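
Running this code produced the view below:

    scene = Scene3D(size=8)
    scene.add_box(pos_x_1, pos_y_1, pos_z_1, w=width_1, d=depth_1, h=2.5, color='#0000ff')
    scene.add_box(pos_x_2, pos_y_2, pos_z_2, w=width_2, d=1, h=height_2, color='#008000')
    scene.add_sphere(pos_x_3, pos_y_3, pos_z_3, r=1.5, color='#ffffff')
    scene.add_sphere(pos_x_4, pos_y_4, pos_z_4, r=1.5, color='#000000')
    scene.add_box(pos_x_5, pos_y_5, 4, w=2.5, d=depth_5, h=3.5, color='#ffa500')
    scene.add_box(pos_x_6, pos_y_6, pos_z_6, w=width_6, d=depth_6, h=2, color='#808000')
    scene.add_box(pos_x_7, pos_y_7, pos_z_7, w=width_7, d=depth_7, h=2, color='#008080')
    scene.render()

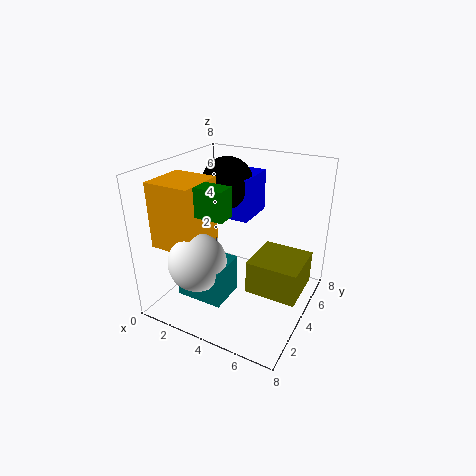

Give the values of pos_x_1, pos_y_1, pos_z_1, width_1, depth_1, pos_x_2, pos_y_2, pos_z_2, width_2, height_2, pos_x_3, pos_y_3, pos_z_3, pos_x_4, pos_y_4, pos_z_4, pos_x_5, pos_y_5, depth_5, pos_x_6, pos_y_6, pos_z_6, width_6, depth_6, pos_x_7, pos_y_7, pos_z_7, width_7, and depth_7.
pos_x_1 = 2.5, pos_y_1 = 5, pos_z_1 = 4.5, width_1 = 1.5, depth_1 = 2.5, pos_x_2 = 3, pos_y_2 = 1.5, pos_z_2 = 6, width_2 = 1.5, height_2 = 1.5, pos_x_3 = 3, pos_y_3 = 1.5, pos_z_3 = 3.5, pos_x_4 = 2.5, pos_y_4 = 5.5, pos_z_4 = 6.5, pos_x_5 = 0.5, pos_y_5 = 1, depth_5 = 2.5, pos_x_6 = 4.5, pos_y_6 = 4, pos_z_6 = 0.5, width_6 = 3, depth_6 = 3, pos_x_7 = 2, pos_y_7 = 1, pos_z_7 = 1.5, width_7 = 2.5, depth_7 = 2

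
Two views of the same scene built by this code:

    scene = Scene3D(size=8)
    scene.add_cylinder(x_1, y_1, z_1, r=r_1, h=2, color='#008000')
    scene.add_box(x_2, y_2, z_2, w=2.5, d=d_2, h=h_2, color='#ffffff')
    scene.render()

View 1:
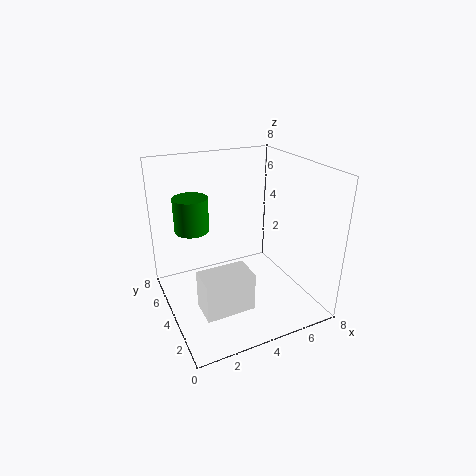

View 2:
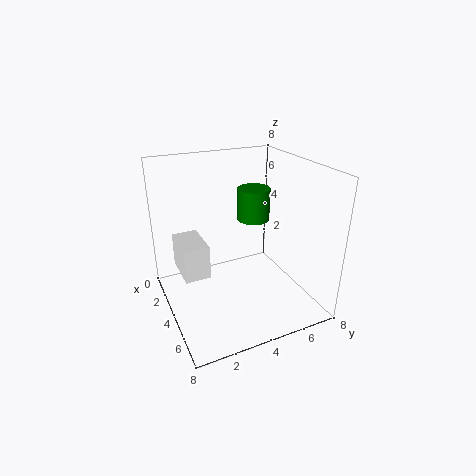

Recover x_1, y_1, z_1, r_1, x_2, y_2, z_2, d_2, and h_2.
x_1 = 2, y_1 = 6, z_1 = 4, r_1 = 1, x_2 = 1, y_2 = 1, z_2 = 1.5, d_2 = 1.5, h_2 = 2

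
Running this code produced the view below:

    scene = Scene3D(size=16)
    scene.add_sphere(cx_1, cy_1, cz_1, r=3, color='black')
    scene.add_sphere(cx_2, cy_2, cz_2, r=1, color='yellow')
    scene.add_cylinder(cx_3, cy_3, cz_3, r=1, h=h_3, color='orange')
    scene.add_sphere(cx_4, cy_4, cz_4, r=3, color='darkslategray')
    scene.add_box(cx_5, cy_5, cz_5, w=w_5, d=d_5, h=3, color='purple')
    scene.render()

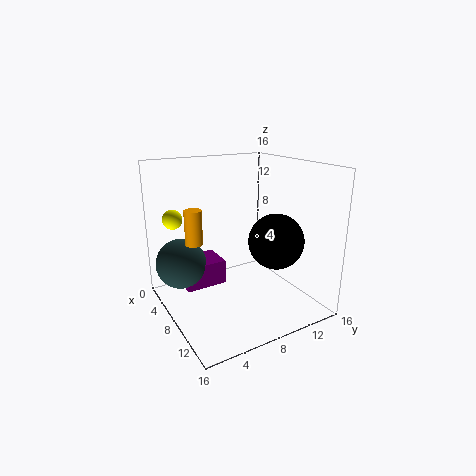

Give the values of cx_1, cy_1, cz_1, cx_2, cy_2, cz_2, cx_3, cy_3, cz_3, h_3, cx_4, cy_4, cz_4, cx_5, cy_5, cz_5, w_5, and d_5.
cx_1 = 11, cy_1 = 11, cz_1 = 8, cx_2 = 7, cy_2 = 1, cz_2 = 11, cx_3 = 5, cy_3 = 4, cz_3 = 7, h_3 = 4, cx_4 = 3, cy_4 = 3, cz_4 = 4, cx_5 = 1, cy_5 = 3, cz_5 = 1, w_5 = 4, d_5 = 5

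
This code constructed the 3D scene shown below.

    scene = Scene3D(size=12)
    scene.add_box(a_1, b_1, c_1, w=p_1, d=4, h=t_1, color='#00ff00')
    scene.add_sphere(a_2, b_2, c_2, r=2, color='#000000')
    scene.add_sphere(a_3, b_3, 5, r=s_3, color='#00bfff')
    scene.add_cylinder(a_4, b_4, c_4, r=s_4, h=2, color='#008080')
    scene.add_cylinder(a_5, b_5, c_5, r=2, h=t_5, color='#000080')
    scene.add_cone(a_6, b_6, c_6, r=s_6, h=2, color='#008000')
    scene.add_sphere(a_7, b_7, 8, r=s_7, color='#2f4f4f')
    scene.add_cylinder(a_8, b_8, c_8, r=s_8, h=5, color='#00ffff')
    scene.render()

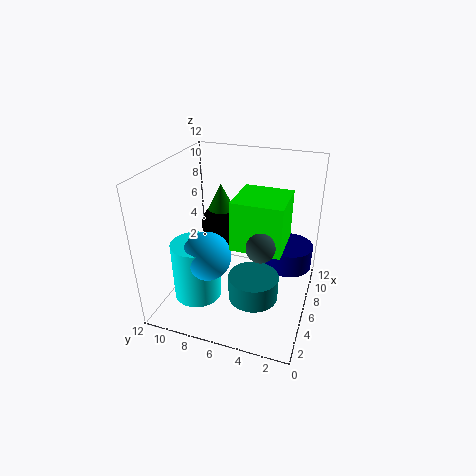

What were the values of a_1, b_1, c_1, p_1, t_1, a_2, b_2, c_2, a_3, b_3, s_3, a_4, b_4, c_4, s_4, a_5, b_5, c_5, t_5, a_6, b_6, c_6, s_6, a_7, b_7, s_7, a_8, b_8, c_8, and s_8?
a_1 = 4; b_1 = 2; c_1 = 6; p_1 = 4; t_1 = 4; a_2 = 8; b_2 = 8; c_2 = 6; a_3 = 4; b_3 = 8; s_3 = 2; a_4 = 4; b_4 = 4; c_4 = 2; s_4 = 2; a_5 = 8; b_5 = 2; c_5 = 3; t_5 = 2; a_6 = 5; b_6 = 7; c_6 = 9; s_6 = 1; a_7 = 2; b_7 = 3; s_7 = 1; a_8 = 4; b_8 = 9; c_8 = 1; s_8 = 2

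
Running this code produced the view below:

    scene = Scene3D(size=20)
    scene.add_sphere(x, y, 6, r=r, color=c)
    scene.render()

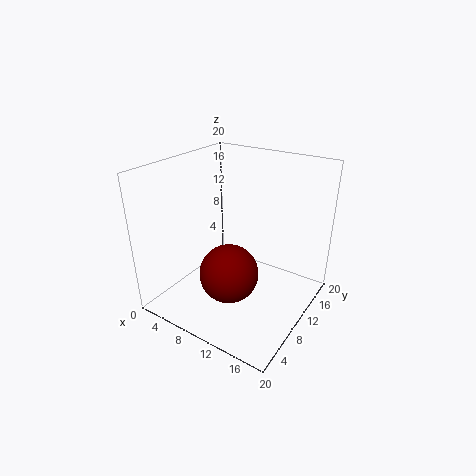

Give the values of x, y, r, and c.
x = 10.5
y = 7
r = 4
c = 'maroon'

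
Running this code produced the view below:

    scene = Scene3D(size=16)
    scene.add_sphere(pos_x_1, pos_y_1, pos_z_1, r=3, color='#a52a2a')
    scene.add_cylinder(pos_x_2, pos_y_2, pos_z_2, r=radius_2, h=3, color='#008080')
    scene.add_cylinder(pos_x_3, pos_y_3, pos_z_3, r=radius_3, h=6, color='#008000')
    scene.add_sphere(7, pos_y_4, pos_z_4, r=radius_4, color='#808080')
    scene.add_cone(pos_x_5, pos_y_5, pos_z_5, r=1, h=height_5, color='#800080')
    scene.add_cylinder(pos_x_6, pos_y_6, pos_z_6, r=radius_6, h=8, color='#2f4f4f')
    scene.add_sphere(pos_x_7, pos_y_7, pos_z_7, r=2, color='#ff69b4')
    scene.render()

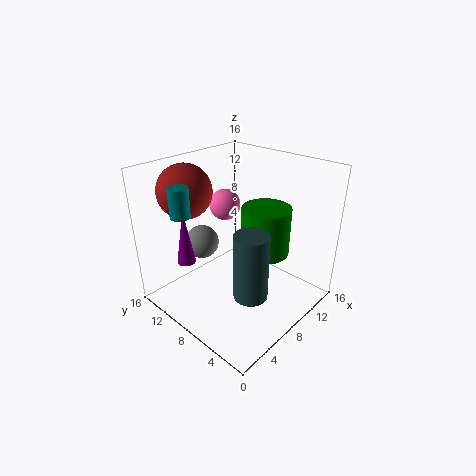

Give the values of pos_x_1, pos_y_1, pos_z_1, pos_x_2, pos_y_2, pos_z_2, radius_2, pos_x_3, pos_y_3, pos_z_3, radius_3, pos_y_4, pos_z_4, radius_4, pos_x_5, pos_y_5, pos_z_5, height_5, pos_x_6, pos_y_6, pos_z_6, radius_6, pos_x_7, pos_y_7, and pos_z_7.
pos_x_1 = 5
pos_y_1 = 13
pos_z_1 = 13
pos_x_2 = 2
pos_y_2 = 10
pos_z_2 = 12
radius_2 = 1
pos_x_3 = 13
pos_y_3 = 8
pos_z_3 = 4
radius_3 = 3
pos_y_4 = 13
pos_z_4 = 6
radius_4 = 2
pos_x_5 = 3
pos_y_5 = 11
pos_z_5 = 6
height_5 = 6
pos_x_6 = 8
pos_y_6 = 6
pos_z_6 = 1
radius_6 = 2
pos_x_7 = 12
pos_y_7 = 14
pos_z_7 = 9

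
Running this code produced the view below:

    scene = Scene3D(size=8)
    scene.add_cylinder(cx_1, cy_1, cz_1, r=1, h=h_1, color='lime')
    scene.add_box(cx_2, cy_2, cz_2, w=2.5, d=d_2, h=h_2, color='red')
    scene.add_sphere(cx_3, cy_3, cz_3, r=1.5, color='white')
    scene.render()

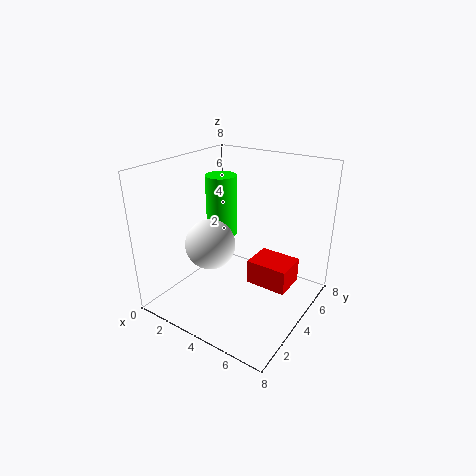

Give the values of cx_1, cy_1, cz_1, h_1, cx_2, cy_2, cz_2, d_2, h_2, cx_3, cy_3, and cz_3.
cx_1 = 1
cy_1 = 6.5
cz_1 = 2.5
h_1 = 4
cx_2 = 4
cy_2 = 5
cz_2 = 0.5
d_2 = 2
h_2 = 1.5
cx_3 = 2
cy_3 = 4
cz_3 = 3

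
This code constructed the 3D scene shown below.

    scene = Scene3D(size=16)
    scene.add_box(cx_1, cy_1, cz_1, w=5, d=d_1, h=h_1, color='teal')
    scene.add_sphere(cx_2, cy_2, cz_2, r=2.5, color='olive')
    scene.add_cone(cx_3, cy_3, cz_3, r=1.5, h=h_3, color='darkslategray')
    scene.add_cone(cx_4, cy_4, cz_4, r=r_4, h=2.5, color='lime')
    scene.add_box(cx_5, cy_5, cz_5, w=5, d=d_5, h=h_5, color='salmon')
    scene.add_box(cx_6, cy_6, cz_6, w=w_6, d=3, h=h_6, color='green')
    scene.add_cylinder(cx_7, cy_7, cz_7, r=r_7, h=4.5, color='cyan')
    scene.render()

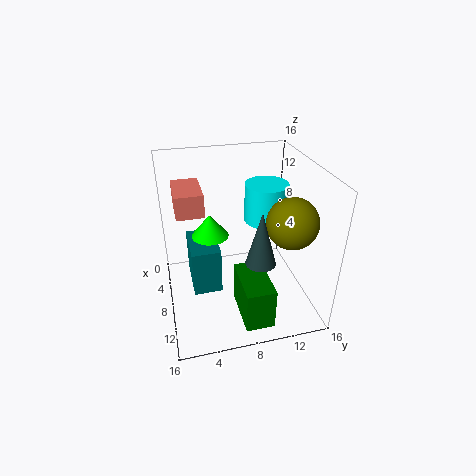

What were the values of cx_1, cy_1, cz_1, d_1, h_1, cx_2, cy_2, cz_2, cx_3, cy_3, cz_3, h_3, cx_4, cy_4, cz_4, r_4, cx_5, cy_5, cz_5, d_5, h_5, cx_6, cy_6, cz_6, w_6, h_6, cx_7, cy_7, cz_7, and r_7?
cx_1 = 6; cy_1 = 2.5; cz_1 = 3.5; d_1 = 3; h_1 = 5; cx_2 = 13; cy_2 = 12; cz_2 = 12; cx_3 = 13; cy_3 = 9; cz_3 = 8; h_3 = 5.5; cx_4 = 7.5; cy_4 = 5; cz_4 = 8.5; r_4 = 2; cx_5 = 3; cy_5 = 1.5; cz_5 = 11; d_5 = 3; h_5 = 2.5; cx_6 = 10; cy_6 = 7; cz_6 = 1.5; w_6 = 5.5; h_6 = 4.5; cx_7 = 5.5; cy_7 = 12; cz_7 = 8.5; r_7 = 2.5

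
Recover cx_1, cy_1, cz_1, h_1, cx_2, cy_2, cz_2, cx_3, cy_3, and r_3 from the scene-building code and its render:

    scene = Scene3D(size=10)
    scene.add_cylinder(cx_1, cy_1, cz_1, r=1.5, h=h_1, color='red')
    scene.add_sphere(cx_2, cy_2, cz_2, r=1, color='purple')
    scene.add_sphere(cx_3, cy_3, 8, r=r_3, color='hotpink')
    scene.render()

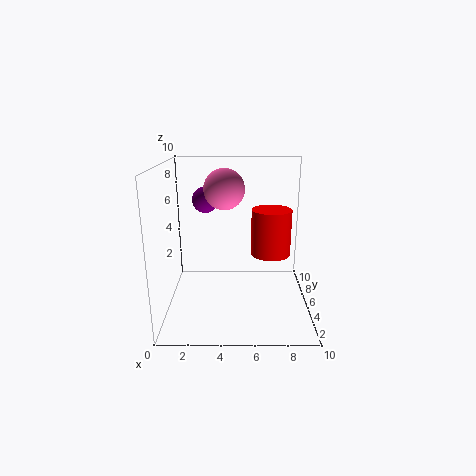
cx_1 = 7.5, cy_1 = 7, cz_1 = 3, h_1 = 3.5, cx_2 = 2.5, cy_2 = 8, cz_2 = 7, cx_3 = 4, cy_3 = 7, r_3 = 1.5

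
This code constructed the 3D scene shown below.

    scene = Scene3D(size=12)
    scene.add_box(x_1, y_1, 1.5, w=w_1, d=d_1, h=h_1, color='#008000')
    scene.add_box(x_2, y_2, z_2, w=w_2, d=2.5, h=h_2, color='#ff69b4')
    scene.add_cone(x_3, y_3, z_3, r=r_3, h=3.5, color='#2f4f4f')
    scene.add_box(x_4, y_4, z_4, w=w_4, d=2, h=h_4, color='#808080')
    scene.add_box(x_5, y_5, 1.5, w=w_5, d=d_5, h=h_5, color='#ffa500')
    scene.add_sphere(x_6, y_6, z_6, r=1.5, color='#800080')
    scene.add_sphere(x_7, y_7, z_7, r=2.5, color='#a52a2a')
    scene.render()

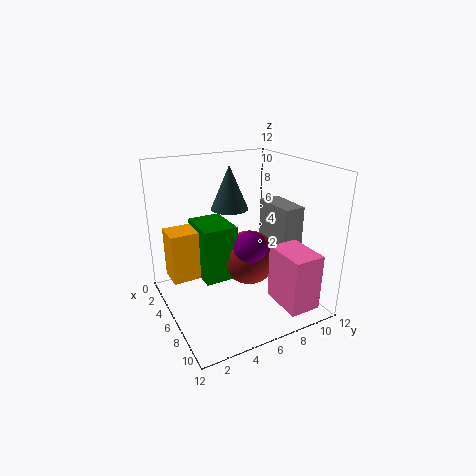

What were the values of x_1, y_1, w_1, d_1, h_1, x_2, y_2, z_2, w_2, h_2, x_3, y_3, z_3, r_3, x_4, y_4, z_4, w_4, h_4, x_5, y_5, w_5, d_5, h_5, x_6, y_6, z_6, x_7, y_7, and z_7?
x_1 = 1, y_1 = 3.5, w_1 = 4, d_1 = 3, h_1 = 5, x_2 = 8.5, y_2 = 7.5, z_2 = 1.5, w_2 = 3.5, h_2 = 4.5, x_3 = 5.5, y_3 = 5.5, z_3 = 8.5, r_3 = 1.5, x_4 = 3, y_4 = 10, z_4 = 4, w_4 = 4, h_4 = 4, x_5 = 1, y_5 = 1, w_5 = 2.5, d_5 = 3.5, h_5 = 4.5, x_6 = 5.5, y_6 = 7.5, z_6 = 4.5, x_7 = 4.5, y_7 = 8, z_7 = 3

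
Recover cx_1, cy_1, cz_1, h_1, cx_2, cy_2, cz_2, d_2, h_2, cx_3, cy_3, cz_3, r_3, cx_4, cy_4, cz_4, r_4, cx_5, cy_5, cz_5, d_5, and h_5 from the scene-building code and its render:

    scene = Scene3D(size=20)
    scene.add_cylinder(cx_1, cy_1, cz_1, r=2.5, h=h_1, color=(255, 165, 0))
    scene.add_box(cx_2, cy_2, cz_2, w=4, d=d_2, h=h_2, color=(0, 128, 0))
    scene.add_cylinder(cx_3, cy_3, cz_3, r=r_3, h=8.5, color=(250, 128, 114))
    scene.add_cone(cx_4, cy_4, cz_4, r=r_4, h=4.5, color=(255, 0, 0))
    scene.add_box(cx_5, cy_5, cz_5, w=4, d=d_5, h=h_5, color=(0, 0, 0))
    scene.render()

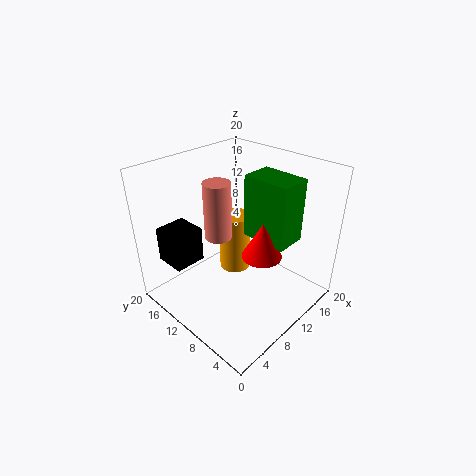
cx_1 = 14.5
cy_1 = 15
cz_1 = 0.5
h_1 = 9.5
cx_2 = 9
cy_2 = 2
cz_2 = 12
d_2 = 6
h_2 = 8
cx_3 = 10
cy_3 = 14
cz_3 = 8.5
r_3 = 2
cx_4 = 8.5
cy_4 = 4.5
cz_4 = 10.5
r_4 = 2.5
cx_5 = 0.5
cy_5 = 11
cz_5 = 9
d_5 = 4
h_5 = 4.5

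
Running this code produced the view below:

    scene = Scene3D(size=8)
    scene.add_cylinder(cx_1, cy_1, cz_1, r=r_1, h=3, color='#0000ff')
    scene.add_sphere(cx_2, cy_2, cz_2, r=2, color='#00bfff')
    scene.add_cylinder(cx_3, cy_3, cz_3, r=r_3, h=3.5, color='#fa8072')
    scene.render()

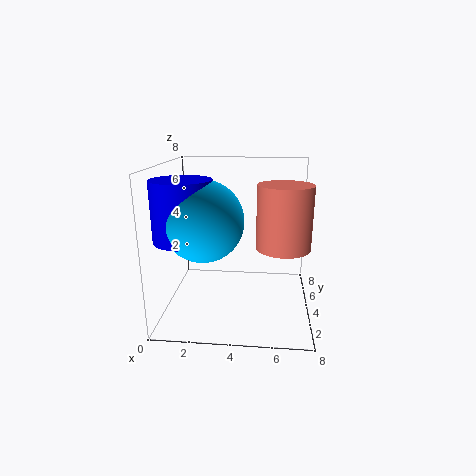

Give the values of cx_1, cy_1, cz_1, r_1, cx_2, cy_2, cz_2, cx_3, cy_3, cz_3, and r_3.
cx_1 = 1.5
cy_1 = 2
cz_1 = 4.5
r_1 = 1.5
cx_2 = 2.5
cy_2 = 2
cz_2 = 5.5
cx_3 = 6.5
cy_3 = 4
cz_3 = 3.5
r_3 = 1.5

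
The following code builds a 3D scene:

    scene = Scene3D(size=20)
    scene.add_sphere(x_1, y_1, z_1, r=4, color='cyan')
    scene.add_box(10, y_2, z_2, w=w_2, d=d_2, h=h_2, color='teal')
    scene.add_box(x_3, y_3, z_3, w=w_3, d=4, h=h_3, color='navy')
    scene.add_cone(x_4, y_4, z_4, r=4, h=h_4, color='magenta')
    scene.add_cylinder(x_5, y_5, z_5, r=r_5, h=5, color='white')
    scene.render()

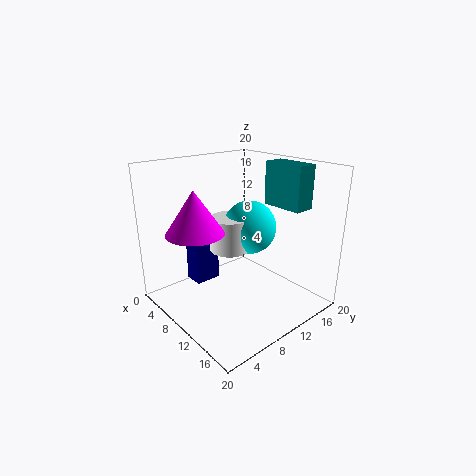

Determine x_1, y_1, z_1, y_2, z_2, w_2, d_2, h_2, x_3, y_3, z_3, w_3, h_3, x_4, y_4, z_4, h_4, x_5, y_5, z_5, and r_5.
x_1 = 8; y_1 = 14; z_1 = 10; y_2 = 15; z_2 = 14; w_2 = 6; d_2 = 3; h_2 = 6; x_3 = 1; y_3 = 7; z_3 = 1; w_3 = 3; h_3 = 8; x_4 = 7; y_4 = 5; z_4 = 11; h_4 = 6; x_5 = 7; y_5 = 11; z_5 = 7; r_5 = 3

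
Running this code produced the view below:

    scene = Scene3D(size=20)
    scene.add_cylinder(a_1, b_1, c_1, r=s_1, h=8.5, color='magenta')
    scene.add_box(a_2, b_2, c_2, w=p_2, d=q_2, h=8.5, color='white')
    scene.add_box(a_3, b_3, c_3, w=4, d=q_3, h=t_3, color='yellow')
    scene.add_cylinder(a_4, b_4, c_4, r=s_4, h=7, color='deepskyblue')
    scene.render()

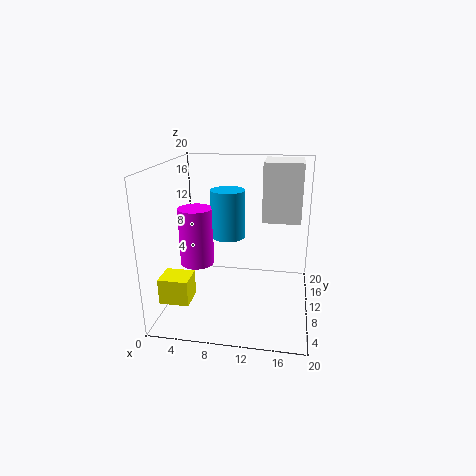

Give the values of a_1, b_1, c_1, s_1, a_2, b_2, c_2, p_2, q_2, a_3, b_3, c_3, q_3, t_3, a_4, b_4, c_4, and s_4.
a_1 = 3.5
b_1 = 11.5
c_1 = 5
s_1 = 2.5
a_2 = 13
b_2 = 12.5
c_2 = 11.5
p_2 = 5.5
q_2 = 6
a_3 = 0.5
b_3 = 3.5
c_3 = 2.5
q_3 = 3.5
t_3 = 3.5
a_4 = 8
b_4 = 13
c_4 = 9
s_4 = 2.5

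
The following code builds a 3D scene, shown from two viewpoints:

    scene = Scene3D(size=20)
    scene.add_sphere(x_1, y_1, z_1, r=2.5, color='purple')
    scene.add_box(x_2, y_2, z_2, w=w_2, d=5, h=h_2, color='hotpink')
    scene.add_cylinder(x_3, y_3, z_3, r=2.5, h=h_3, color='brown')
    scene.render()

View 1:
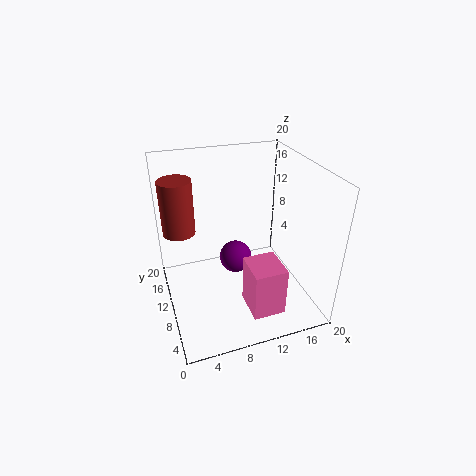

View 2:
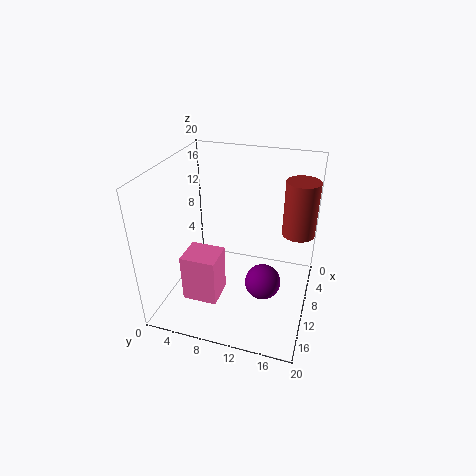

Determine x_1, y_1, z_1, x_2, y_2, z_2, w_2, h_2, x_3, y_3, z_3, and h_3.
x_1 = 11
y_1 = 14
z_1 = 4
x_2 = 10
y_2 = 3
z_2 = 1
w_2 = 4.5
h_2 = 7
x_3 = 3
y_3 = 17.5
z_3 = 8
h_3 = 8.5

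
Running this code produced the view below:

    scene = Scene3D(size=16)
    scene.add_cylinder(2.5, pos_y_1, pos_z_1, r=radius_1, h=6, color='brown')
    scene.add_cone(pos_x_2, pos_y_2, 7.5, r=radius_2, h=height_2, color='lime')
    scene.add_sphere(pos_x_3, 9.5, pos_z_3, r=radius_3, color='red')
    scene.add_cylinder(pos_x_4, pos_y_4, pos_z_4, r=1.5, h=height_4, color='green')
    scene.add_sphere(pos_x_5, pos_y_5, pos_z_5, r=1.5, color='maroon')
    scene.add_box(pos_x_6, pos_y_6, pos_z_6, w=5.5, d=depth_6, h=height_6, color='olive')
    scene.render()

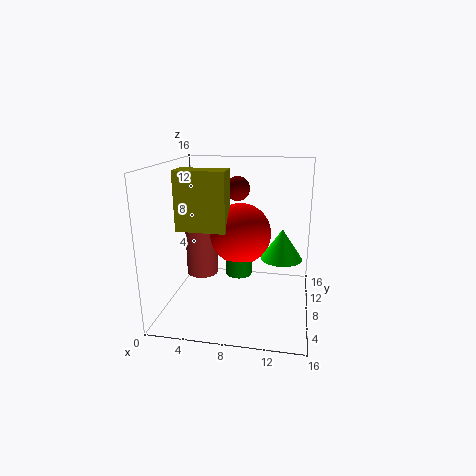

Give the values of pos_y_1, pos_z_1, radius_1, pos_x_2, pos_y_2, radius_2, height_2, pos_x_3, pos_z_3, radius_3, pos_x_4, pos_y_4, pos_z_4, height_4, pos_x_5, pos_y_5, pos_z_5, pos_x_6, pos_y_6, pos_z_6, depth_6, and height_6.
pos_y_1 = 12; pos_z_1 = 1.5; radius_1 = 2; pos_x_2 = 13; pos_y_2 = 4.5; radius_2 = 2; height_2 = 3; pos_x_3 = 8; pos_z_3 = 8; radius_3 = 3.5; pos_x_4 = 8; pos_y_4 = 8.5; pos_z_4 = 3.5; height_4 = 3; pos_x_5 = 7; pos_y_5 = 13; pos_z_5 = 12.5; pos_x_6 = 1.5; pos_y_6 = 6; pos_z_6 = 9; depth_6 = 2.5; height_6 = 6.5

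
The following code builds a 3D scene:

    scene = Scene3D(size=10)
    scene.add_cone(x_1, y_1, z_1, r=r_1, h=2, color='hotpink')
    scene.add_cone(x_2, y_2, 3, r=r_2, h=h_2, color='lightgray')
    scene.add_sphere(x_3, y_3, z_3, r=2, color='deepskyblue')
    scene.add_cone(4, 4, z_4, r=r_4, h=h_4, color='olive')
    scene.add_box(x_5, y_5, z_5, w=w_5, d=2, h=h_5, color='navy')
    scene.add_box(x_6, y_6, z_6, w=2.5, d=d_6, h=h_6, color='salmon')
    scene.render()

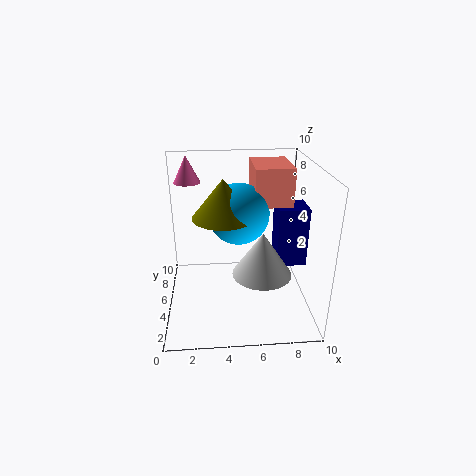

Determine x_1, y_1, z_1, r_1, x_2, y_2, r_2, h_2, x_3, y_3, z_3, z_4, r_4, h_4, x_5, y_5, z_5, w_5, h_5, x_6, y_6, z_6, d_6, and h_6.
x_1 = 1.5; y_1 = 8.5; z_1 = 8; r_1 = 1; x_2 = 6.5; y_2 = 3.5; r_2 = 2; h_2 = 3; x_3 = 5; y_3 = 4.5; z_3 = 7; z_4 = 7; r_4 = 2; h_4 = 2.5; x_5 = 7.5; y_5 = 3.5; z_5 = 3.5; w_5 = 2; h_5 = 4; x_6 = 6; y_6 = 4; z_6 = 7.5; d_6 = 3.5; h_6 = 2.5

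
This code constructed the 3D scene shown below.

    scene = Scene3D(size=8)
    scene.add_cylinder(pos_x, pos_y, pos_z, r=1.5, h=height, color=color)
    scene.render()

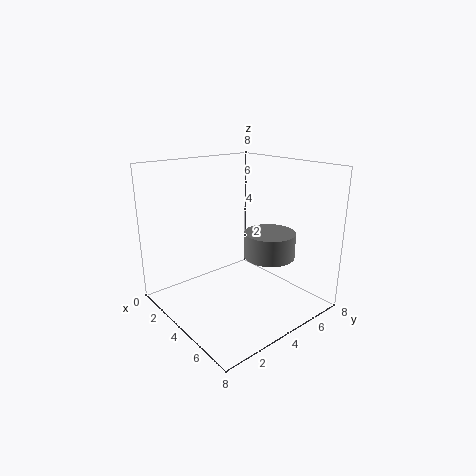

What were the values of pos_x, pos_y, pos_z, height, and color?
pos_x = 4.5; pos_y = 6; pos_z = 2.5; height = 1.5; color = 'gray'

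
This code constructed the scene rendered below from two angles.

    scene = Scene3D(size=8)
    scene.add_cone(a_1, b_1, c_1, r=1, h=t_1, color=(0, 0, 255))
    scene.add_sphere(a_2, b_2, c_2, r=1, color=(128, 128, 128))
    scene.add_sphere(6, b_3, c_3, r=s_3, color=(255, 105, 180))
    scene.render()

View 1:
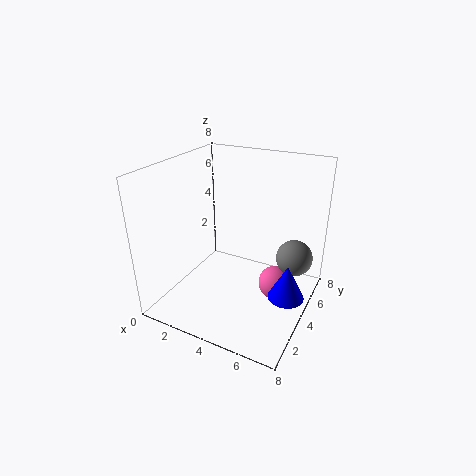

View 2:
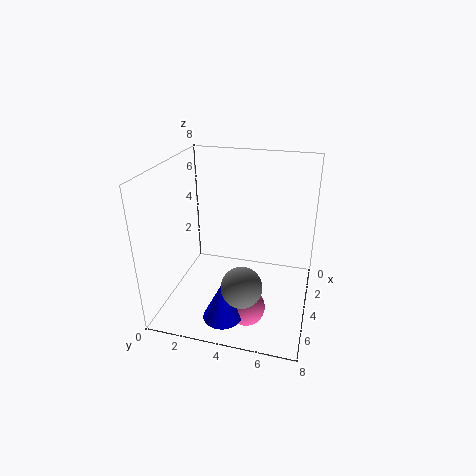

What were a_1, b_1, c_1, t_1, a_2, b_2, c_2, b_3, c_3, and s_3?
a_1 = 7; b_1 = 4; c_1 = 1; t_1 = 2; a_2 = 7; b_2 = 5; c_2 = 3; b_3 = 5; c_3 = 1; s_3 = 1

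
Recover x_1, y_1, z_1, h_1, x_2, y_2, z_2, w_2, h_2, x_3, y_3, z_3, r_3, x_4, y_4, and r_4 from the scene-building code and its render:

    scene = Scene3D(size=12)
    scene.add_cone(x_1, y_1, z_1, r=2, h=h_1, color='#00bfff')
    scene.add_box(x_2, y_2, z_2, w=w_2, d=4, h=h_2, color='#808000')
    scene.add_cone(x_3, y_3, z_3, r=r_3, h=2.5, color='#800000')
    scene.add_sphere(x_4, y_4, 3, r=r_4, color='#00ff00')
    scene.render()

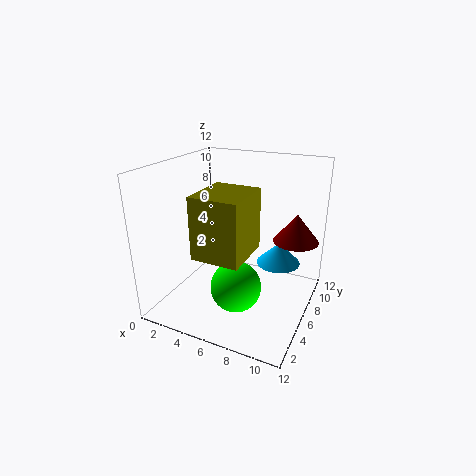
x_1 = 8.5; y_1 = 9.5; z_1 = 2.5; h_1 = 2; x_2 = 5; y_2 = 0.5; z_2 = 6.5; w_2 = 3.5; h_2 = 4.5; x_3 = 10; y_3 = 9.5; z_3 = 5; r_3 = 2; x_4 = 7; y_4 = 3.5; r_4 = 2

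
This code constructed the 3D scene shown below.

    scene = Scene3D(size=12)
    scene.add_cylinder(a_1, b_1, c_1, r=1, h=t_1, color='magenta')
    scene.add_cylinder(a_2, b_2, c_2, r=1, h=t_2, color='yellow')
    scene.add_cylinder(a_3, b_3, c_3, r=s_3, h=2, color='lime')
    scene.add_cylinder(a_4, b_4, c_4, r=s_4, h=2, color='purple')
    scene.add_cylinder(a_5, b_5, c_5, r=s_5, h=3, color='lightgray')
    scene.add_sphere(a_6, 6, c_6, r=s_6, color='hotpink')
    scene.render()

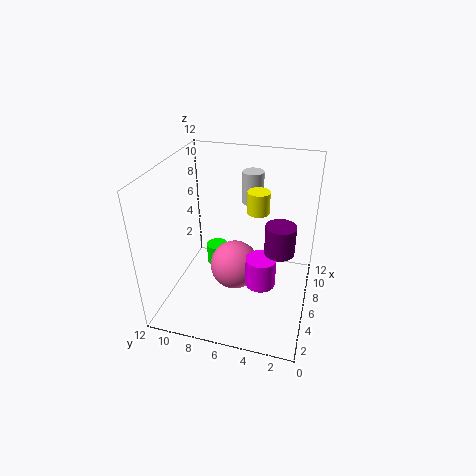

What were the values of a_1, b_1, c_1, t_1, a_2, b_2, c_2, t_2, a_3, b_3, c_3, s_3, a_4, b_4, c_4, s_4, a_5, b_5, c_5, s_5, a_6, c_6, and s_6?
a_1 = 1
b_1 = 3
c_1 = 6
t_1 = 2
a_2 = 9
b_2 = 5
c_2 = 7
t_2 = 2
a_3 = 9
b_3 = 9
c_3 = 1
s_3 = 1
a_4 = 2
b_4 = 2
c_4 = 8
s_4 = 1
a_5 = 11
b_5 = 6
c_5 = 7
s_5 = 1
a_6 = 5
c_6 = 4
s_6 = 2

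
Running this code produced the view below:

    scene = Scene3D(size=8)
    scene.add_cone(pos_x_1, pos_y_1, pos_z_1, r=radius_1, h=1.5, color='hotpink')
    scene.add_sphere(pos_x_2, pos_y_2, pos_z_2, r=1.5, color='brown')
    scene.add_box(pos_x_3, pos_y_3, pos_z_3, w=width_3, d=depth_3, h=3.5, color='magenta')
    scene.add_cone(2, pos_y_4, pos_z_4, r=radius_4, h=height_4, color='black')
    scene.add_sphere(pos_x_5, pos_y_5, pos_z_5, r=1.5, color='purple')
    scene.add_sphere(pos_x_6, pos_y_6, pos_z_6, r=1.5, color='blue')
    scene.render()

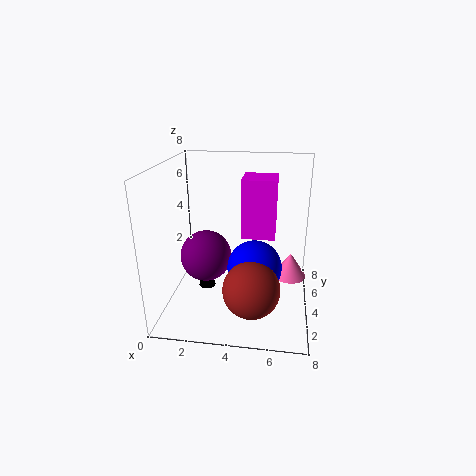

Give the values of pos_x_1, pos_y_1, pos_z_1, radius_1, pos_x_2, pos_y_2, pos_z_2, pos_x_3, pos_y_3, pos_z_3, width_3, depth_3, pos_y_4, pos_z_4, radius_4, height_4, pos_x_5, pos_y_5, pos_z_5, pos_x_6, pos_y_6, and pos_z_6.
pos_x_1 = 7; pos_y_1 = 5.5; pos_z_1 = 1; radius_1 = 1; pos_x_2 = 5; pos_y_2 = 2; pos_z_2 = 2; pos_x_3 = 4; pos_y_3 = 5; pos_z_3 = 3.5; width_3 = 2; depth_3 = 2; pos_y_4 = 4.5; pos_z_4 = 0.5; radius_4 = 0.5; height_4 = 2; pos_x_5 = 2; pos_y_5 = 4.5; pos_z_5 = 2.5; pos_x_6 = 5; pos_y_6 = 3.5; pos_z_6 = 2.5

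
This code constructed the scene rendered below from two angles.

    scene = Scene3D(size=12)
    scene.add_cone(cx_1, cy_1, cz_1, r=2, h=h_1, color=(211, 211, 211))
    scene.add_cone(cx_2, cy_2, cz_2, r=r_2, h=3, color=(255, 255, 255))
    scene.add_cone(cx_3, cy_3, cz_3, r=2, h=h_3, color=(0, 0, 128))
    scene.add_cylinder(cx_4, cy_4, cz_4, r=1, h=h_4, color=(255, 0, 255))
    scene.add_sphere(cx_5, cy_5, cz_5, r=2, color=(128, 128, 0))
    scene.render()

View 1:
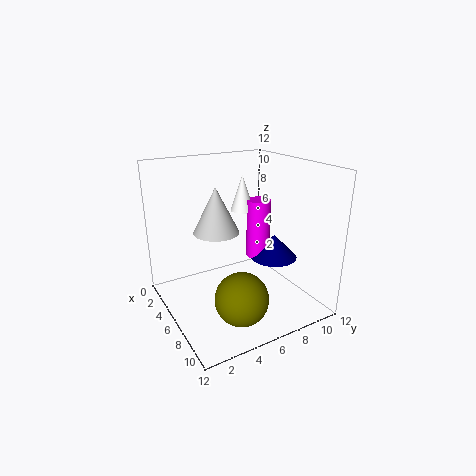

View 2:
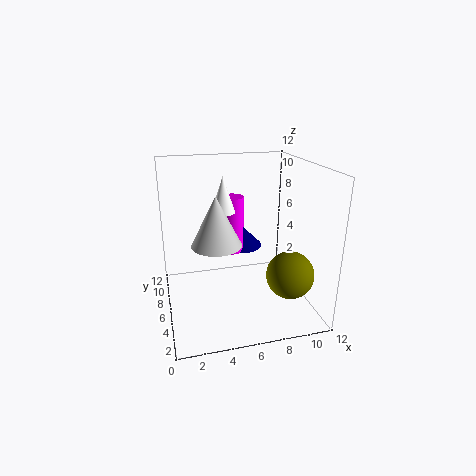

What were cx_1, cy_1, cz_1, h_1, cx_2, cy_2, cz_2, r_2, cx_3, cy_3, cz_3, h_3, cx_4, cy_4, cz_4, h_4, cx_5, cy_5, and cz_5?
cx_1 = 4, cy_1 = 5, cz_1 = 6, h_1 = 4, cx_2 = 5, cy_2 = 7, cz_2 = 8, r_2 = 1, cx_3 = 7, cy_3 = 9, cz_3 = 4, h_3 = 2, cx_4 = 6, cy_4 = 8, cz_4 = 4, h_4 = 5, cx_5 = 10, cy_5 = 4, cz_5 = 3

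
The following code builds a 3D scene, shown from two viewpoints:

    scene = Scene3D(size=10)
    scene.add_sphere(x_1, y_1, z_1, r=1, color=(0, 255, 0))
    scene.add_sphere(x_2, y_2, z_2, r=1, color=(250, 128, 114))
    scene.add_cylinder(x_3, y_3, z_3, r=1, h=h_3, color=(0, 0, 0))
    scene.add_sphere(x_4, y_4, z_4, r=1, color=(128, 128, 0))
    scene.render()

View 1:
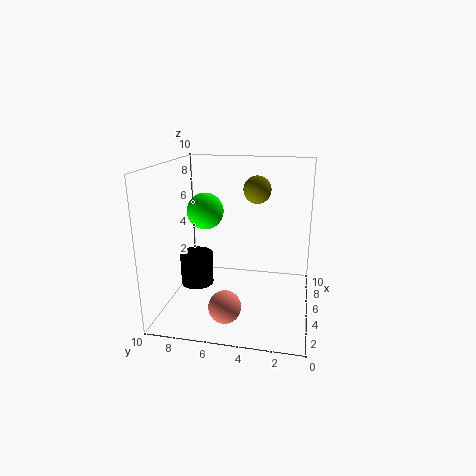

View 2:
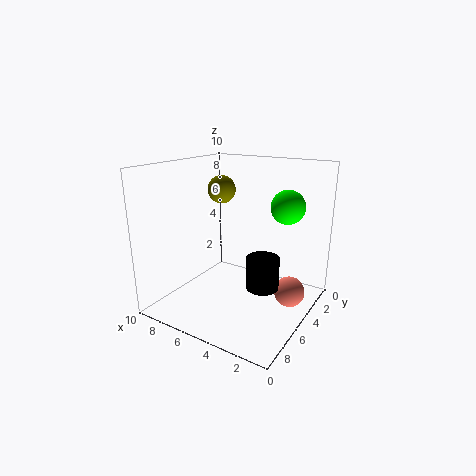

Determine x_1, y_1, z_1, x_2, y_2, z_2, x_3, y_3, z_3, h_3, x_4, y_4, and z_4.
x_1 = 1, y_1 = 6, z_1 = 8, x_2 = 1, y_2 = 5, z_2 = 2, x_3 = 2, y_3 = 7, z_3 = 3, h_3 = 2, x_4 = 7, y_4 = 4, z_4 = 8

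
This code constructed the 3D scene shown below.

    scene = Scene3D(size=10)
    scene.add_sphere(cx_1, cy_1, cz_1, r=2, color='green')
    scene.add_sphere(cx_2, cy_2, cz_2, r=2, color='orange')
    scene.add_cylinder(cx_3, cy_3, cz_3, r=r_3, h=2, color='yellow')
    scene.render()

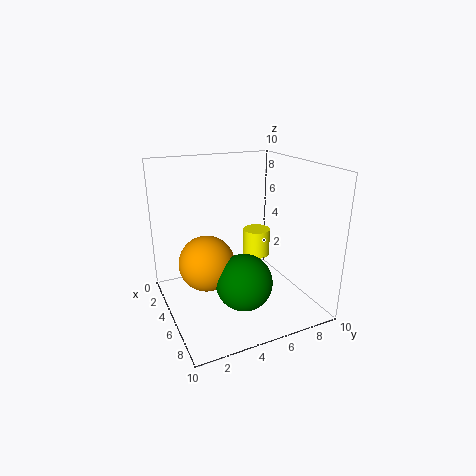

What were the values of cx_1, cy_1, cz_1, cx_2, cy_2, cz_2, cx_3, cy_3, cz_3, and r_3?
cx_1 = 6, cy_1 = 5, cz_1 = 2, cx_2 = 4, cy_2 = 3, cz_2 = 3, cx_3 = 4, cy_3 = 7, cz_3 = 3, r_3 = 1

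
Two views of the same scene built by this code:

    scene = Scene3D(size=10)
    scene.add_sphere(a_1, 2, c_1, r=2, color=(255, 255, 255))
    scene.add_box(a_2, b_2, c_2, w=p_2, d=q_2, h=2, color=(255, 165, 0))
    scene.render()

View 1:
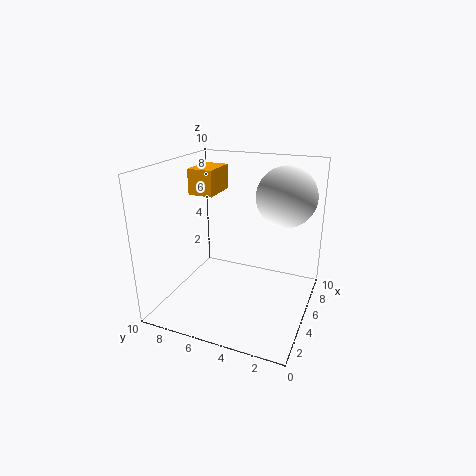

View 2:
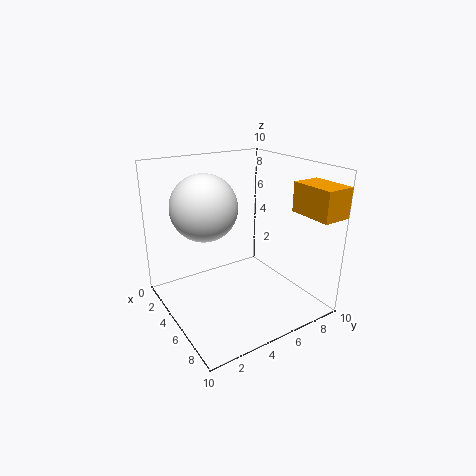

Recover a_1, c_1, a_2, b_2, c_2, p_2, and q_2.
a_1 = 6; c_1 = 8; a_2 = 7; b_2 = 8; c_2 = 7; p_2 = 3; q_2 = 2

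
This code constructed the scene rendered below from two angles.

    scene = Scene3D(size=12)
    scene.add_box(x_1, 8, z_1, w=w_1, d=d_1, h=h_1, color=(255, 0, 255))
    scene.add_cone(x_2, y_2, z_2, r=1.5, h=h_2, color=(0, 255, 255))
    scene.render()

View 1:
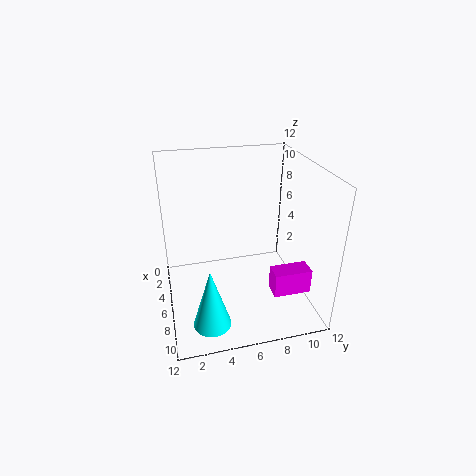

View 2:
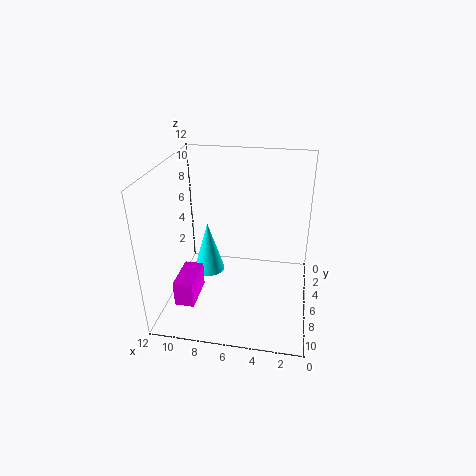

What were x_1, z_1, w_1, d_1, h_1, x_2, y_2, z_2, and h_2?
x_1 = 8.5; z_1 = 2.5; w_1 = 1.5; d_1 = 3; h_1 = 2; x_2 = 9.5; y_2 = 3; z_2 = 0.5; h_2 = 5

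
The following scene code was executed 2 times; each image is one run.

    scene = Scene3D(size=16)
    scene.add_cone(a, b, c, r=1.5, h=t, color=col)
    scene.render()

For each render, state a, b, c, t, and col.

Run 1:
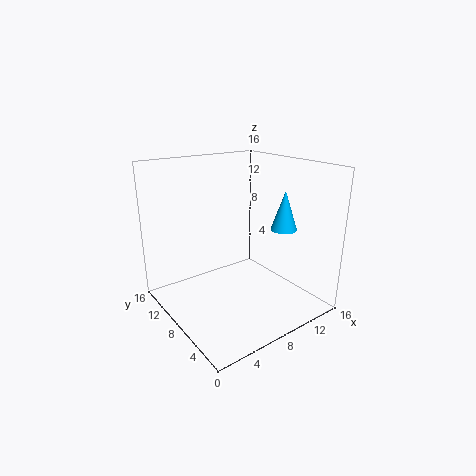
a = 13; b = 6; c = 8.5; t = 4.5; col = 'deepskyblue'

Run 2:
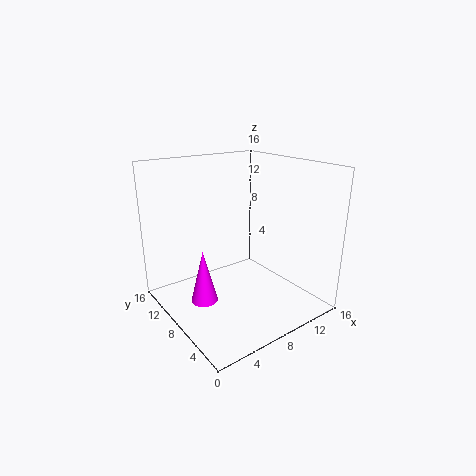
a = 4; b = 9; c = 1; t = 6; col = 'magenta'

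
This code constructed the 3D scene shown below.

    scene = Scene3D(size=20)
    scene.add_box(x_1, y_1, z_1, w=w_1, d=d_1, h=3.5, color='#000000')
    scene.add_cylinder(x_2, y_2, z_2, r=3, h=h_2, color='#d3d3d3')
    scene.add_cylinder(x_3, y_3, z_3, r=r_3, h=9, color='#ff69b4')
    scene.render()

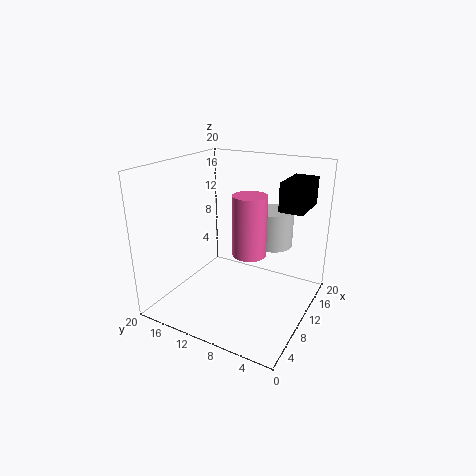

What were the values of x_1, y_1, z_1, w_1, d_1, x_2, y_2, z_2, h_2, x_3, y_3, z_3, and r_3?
x_1 = 8; y_1 = 0.5; z_1 = 15.5; w_1 = 5.5; d_1 = 3; x_2 = 16.5; y_2 = 7.5; z_2 = 7; h_2 = 5.5; x_3 = 12.5; y_3 = 9.5; z_3 = 6.5; r_3 = 2.5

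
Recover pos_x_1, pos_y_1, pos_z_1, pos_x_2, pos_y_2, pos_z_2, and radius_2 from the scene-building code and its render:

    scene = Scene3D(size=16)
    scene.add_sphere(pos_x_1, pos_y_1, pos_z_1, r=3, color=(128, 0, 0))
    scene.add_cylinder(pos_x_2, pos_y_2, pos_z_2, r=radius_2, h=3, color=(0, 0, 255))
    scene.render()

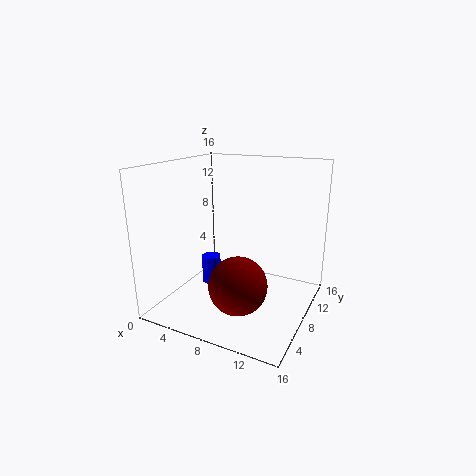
pos_x_1 = 10, pos_y_1 = 4, pos_z_1 = 4.5, pos_x_2 = 6, pos_y_2 = 5.5, pos_z_2 = 3.5, radius_2 = 1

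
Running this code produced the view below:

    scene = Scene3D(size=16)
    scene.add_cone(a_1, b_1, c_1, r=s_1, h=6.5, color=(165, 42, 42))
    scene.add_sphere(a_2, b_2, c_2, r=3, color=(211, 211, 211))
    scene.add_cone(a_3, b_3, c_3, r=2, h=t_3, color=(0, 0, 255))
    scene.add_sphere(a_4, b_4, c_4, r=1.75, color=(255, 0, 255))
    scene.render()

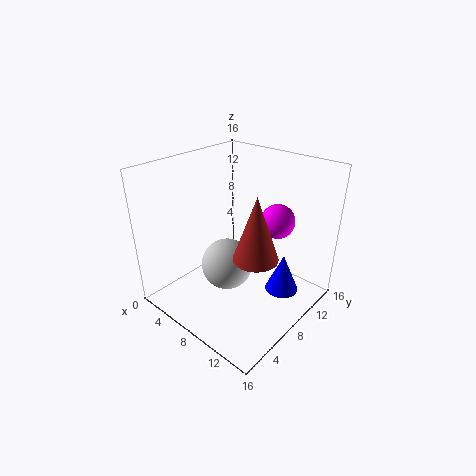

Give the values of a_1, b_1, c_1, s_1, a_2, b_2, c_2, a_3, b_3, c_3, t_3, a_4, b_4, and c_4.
a_1 = 12.25, b_1 = 5.75, c_1 = 8.25, s_1 = 2.25, a_2 = 6.5, b_2 = 7.75, c_2 = 4, a_3 = 11.5, b_3 = 12.25, c_3 = 0.25, t_3 = 4.75, a_4 = 12.25, b_4 = 9.25, c_4 = 11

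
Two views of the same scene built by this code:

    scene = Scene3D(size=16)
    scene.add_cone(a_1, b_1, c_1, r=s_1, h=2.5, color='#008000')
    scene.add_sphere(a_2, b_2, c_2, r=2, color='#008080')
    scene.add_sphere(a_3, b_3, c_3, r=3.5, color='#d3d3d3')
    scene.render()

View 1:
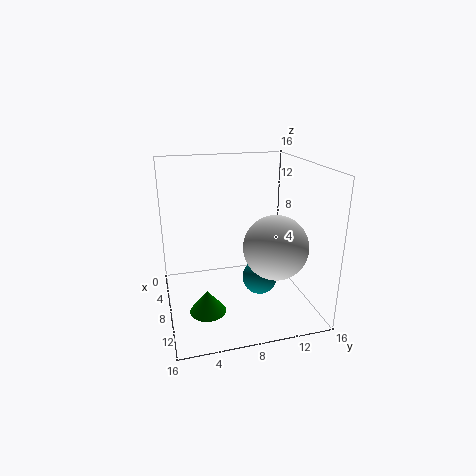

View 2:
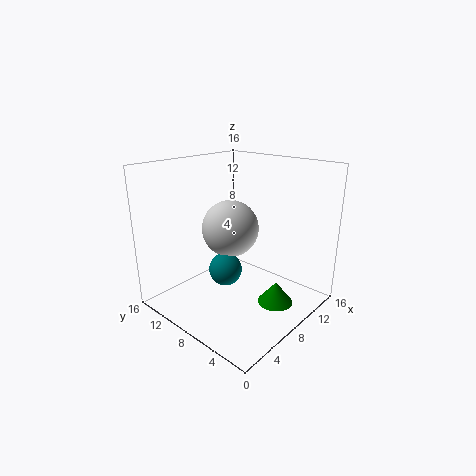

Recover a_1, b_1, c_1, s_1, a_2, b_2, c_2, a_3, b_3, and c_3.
a_1 = 10, b_1 = 4, c_1 = 0.5, s_1 = 2, a_2 = 8.5, b_2 = 10.5, c_2 = 3, a_3 = 10.5, b_3 = 11.5, c_3 = 7.5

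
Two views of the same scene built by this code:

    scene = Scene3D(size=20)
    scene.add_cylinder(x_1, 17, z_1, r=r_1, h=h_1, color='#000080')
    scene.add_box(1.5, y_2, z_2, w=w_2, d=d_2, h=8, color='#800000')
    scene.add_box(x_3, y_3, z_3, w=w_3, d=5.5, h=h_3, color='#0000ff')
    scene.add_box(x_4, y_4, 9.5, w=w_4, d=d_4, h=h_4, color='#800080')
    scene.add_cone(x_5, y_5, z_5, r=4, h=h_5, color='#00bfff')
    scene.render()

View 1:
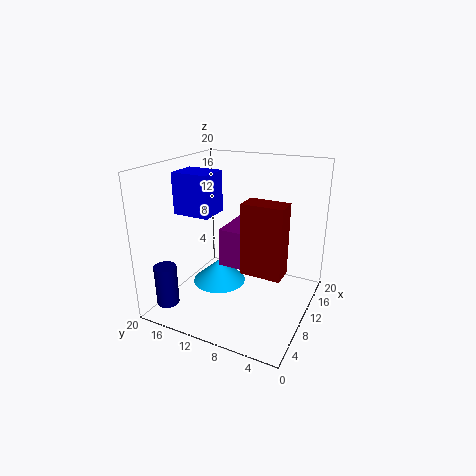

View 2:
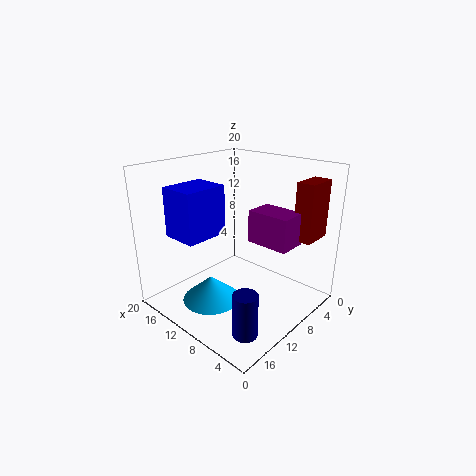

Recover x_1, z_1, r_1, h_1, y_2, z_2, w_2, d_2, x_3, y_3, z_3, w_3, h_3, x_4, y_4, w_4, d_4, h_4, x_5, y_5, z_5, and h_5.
x_1 = 2.5
z_1 = 2
r_1 = 1.5
h_1 = 5.5
y_2 = 1
z_2 = 10
w_2 = 2.5
d_2 = 4.5
x_3 = 8.5
y_3 = 14
z_3 = 12.5
w_3 = 4.5
h_3 = 6
x_4 = 3
y_4 = 5
w_4 = 6
d_4 = 4
h_4 = 4.5
x_5 = 11.5
y_5 = 14
z_5 = 1.5
h_5 = 3.5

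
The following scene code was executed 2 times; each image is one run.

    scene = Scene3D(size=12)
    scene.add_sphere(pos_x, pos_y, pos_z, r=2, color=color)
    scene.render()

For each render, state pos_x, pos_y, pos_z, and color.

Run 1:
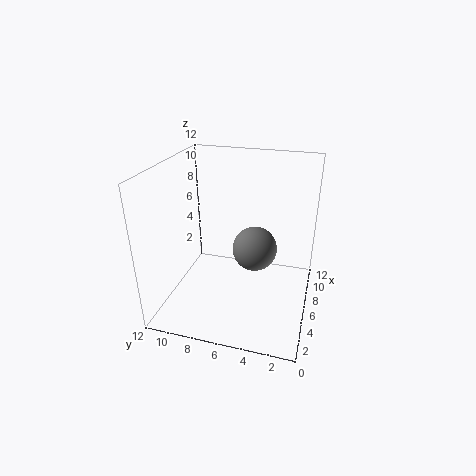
pos_x = 8; pos_y = 5; pos_z = 4; color = 'gray'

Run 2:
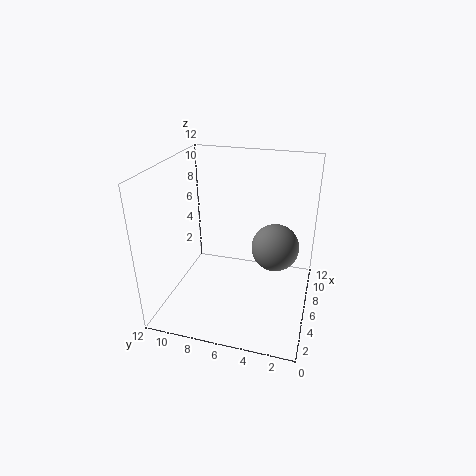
pos_x = 7; pos_y = 3; pos_z = 5; color = 'gray'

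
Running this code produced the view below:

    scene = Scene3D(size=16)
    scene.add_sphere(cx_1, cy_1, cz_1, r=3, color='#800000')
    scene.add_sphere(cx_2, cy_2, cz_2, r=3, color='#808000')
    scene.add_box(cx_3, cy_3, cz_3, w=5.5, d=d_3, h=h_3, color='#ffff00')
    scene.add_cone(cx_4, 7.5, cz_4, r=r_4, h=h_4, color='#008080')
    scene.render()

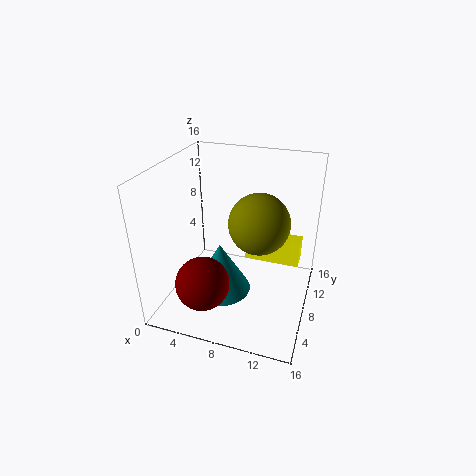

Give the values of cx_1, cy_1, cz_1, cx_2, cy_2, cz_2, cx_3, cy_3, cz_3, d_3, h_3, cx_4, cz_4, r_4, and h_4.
cx_1 = 5; cy_1 = 4.5; cz_1 = 3.5; cx_2 = 11; cy_2 = 5.5; cz_2 = 11.5; cx_3 = 9.5; cy_3 = 6; cz_3 = 7; d_3 = 2; h_3 = 2.5; cx_4 = 6; cz_4 = 1; r_4 = 3.5; h_4 = 6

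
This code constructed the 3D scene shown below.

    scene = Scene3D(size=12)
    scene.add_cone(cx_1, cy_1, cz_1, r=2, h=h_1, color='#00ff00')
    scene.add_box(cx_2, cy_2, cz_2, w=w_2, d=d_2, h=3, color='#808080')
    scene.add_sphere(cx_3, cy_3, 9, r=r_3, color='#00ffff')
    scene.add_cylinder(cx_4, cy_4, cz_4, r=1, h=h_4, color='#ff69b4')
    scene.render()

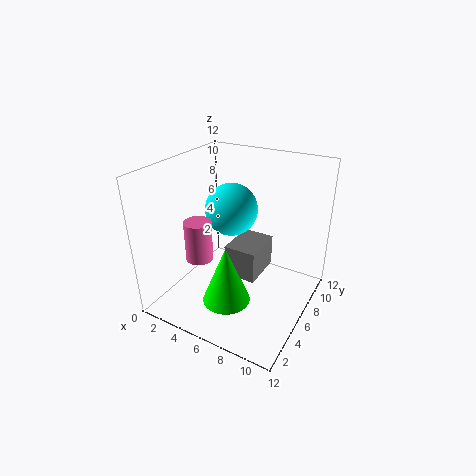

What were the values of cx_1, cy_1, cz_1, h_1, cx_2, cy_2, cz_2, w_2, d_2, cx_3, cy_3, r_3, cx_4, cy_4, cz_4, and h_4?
cx_1 = 6, cy_1 = 4, cz_1 = 1, h_1 = 5, cx_2 = 4, cy_2 = 7, cz_2 = 1, w_2 = 3, d_2 = 4, cx_3 = 6, cy_3 = 5, r_3 = 2, cx_4 = 5, cy_4 = 2, cz_4 = 6, h_4 = 3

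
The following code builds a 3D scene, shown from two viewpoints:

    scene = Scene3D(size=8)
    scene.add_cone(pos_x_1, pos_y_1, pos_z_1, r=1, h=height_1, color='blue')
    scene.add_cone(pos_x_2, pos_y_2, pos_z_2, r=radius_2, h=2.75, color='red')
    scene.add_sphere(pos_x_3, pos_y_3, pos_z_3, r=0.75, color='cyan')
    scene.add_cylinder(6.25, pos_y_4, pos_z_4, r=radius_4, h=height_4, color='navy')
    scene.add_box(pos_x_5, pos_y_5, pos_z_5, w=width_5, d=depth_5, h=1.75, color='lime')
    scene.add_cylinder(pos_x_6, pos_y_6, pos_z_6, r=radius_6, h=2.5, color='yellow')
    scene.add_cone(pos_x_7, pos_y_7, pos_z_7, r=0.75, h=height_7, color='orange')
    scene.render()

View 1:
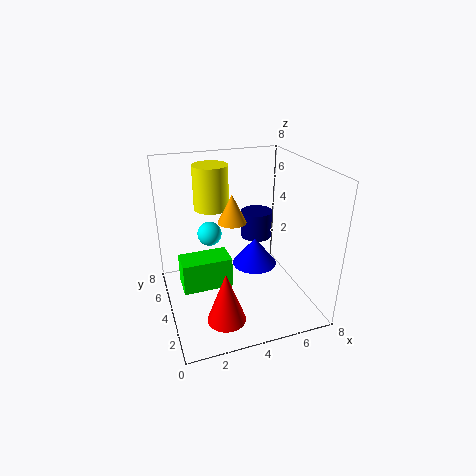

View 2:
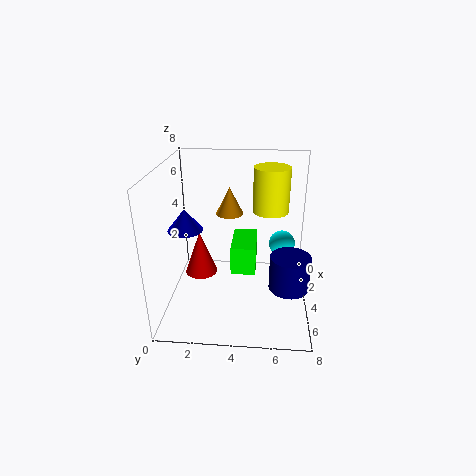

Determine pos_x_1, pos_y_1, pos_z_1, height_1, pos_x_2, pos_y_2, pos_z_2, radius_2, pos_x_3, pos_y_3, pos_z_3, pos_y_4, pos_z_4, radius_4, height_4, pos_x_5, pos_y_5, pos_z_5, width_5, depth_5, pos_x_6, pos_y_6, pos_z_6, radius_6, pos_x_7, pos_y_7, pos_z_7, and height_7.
pos_x_1 = 3.75, pos_y_1 = 1, pos_z_1 = 4.25, height_1 = 1.25, pos_x_2 = 2.5, pos_y_2 = 1.5, pos_z_2 = 0.75, radius_2 = 1, pos_x_3 = 3, pos_y_3 = 6.5, pos_z_3 = 3.25, pos_y_4 = 6.75, pos_z_4 = 2.5, radius_4 = 1, height_4 = 1.75, pos_x_5 = 0.75, pos_y_5 = 3.5, pos_z_5 = 1.25, width_5 = 2.75, depth_5 = 1.5, pos_x_6 = 3, pos_y_6 = 5.75, pos_z_6 = 5.25, radius_6 = 1, pos_x_7 = 3.5, pos_y_7 = 3.5, pos_z_7 = 5.25, height_7 = 1.5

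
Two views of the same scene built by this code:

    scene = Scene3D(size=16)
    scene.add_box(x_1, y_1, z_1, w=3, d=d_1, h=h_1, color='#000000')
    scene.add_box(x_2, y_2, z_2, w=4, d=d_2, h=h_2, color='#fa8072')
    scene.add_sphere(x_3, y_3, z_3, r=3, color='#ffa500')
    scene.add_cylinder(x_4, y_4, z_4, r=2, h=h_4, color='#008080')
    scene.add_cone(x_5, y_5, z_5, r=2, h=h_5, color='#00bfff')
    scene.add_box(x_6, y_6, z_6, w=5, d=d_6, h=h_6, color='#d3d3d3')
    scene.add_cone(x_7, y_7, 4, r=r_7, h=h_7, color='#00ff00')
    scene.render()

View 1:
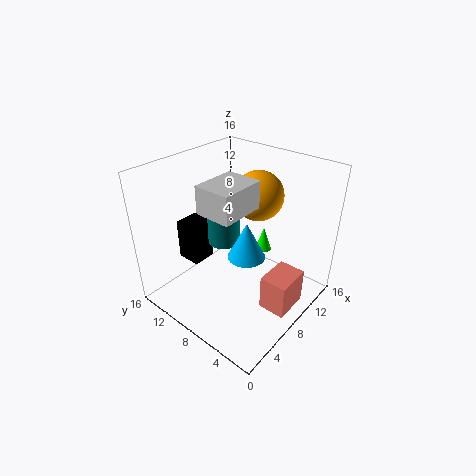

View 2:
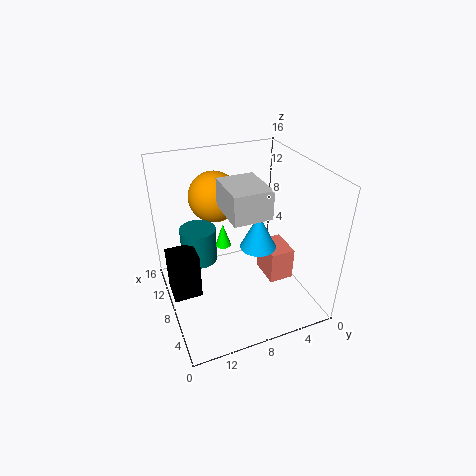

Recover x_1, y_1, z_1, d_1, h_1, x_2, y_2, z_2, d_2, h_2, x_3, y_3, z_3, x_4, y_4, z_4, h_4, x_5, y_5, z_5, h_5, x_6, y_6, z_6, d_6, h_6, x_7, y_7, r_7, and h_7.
x_1 = 6
y_1 = 13
z_1 = 3
d_1 = 3
h_1 = 5
x_2 = 7
y_2 = 1
z_2 = 1
d_2 = 3
h_2 = 4
x_3 = 13
y_3 = 9
z_3 = 11
x_4 = 10
y_4 = 12
z_4 = 5
h_4 = 4
x_5 = 7
y_5 = 6
z_5 = 7
h_5 = 4
x_6 = 4
y_6 = 6
z_6 = 12
d_6 = 4
h_6 = 3
x_7 = 13
y_7 = 8
r_7 = 1
h_7 = 3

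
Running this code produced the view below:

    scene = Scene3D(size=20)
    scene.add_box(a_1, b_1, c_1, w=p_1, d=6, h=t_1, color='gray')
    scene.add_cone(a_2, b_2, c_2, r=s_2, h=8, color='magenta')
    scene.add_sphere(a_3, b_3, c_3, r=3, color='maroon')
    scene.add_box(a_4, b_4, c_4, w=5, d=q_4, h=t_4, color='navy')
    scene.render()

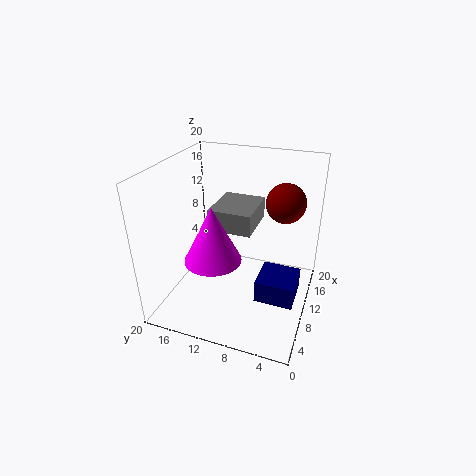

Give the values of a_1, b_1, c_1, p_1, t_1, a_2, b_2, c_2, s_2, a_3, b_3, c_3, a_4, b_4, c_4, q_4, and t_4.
a_1 = 9; b_1 = 8; c_1 = 11; p_1 = 7; t_1 = 3; a_2 = 8; b_2 = 13; c_2 = 7; s_2 = 4; a_3 = 17; b_3 = 5; c_3 = 13; a_4 = 5; b_4 = 1; c_4 = 4; q_4 = 5; t_4 = 3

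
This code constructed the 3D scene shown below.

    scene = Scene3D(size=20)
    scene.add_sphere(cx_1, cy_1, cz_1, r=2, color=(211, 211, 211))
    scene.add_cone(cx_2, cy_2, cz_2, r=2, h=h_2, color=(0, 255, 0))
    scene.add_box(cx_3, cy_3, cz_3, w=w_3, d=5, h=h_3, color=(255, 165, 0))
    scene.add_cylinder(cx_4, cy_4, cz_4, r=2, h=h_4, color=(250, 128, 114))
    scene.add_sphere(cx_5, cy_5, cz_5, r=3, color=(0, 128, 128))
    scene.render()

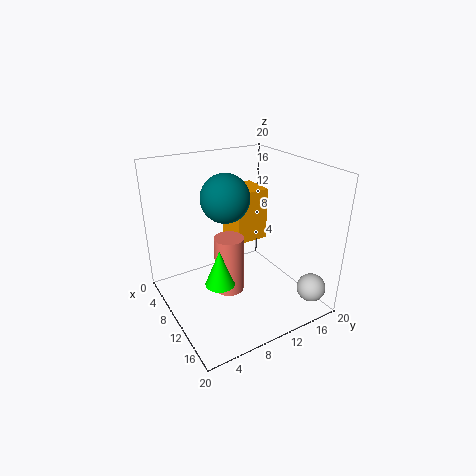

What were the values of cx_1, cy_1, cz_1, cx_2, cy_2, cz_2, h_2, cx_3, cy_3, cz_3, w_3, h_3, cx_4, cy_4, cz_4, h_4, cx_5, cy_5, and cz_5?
cx_1 = 17, cy_1 = 18, cz_1 = 3, cx_2 = 12, cy_2 = 6, cz_2 = 5, h_2 = 5, cx_3 = 2, cy_3 = 12, cz_3 = 7, w_3 = 5, h_3 = 8, cx_4 = 11, cy_4 = 8, cz_4 = 3, h_4 = 8, cx_5 = 12, cy_5 = 7, cz_5 = 17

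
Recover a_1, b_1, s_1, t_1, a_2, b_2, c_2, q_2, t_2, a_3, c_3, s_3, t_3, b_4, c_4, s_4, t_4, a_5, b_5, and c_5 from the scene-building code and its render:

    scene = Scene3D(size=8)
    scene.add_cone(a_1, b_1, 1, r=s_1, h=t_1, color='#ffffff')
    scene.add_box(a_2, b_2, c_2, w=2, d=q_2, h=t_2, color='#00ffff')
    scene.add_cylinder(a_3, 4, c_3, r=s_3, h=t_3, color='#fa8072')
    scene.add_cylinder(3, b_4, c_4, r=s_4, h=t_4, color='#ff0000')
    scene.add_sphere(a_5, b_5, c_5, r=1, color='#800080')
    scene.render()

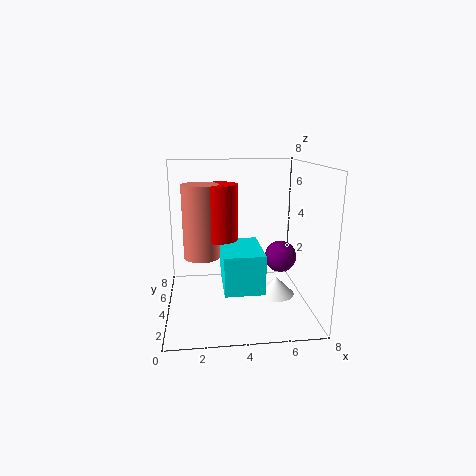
a_1 = 6
b_1 = 3
s_1 = 1
t_1 = 1
a_2 = 3
b_2 = 1
c_2 = 2
q_2 = 3
t_2 = 2
a_3 = 2
c_3 = 3
s_3 = 1
t_3 = 4
b_4 = 4
c_4 = 4
s_4 = 1
t_4 = 3
a_5 = 7
b_5 = 6
c_5 = 2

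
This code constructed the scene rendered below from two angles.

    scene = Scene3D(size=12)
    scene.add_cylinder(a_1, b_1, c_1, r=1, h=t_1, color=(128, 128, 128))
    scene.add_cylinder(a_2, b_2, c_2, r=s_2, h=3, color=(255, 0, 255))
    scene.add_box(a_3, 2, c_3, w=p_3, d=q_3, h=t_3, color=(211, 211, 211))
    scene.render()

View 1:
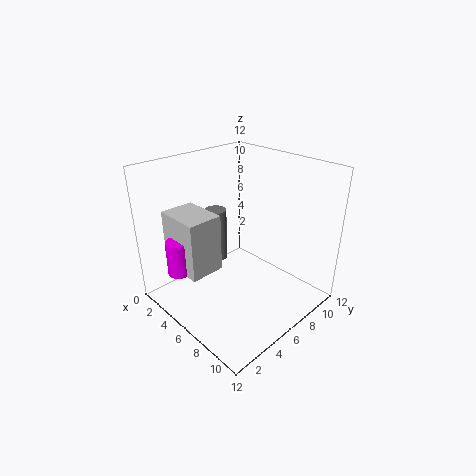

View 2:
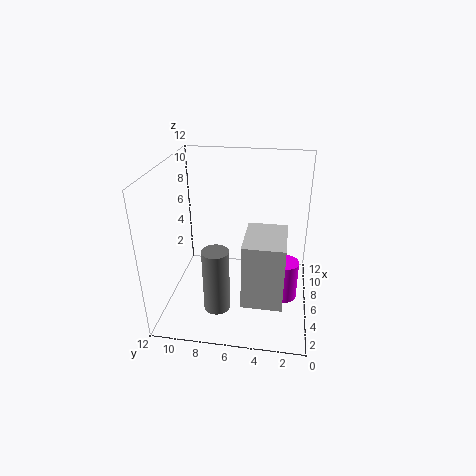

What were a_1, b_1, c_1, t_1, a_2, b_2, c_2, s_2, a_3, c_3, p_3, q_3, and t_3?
a_1 = 2
b_1 = 7
c_1 = 2
t_1 = 5
a_2 = 3
b_2 = 2
c_2 = 3
s_2 = 1
a_3 = 1
c_3 = 3
p_3 = 4
q_3 = 3
t_3 = 5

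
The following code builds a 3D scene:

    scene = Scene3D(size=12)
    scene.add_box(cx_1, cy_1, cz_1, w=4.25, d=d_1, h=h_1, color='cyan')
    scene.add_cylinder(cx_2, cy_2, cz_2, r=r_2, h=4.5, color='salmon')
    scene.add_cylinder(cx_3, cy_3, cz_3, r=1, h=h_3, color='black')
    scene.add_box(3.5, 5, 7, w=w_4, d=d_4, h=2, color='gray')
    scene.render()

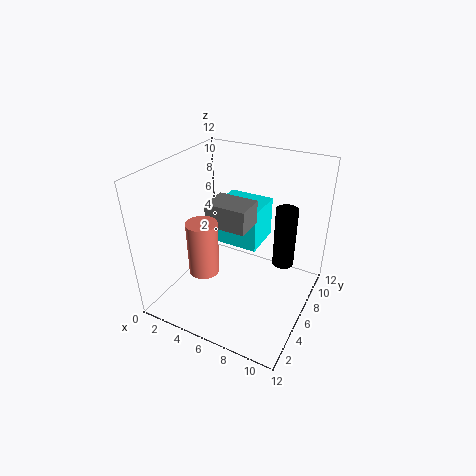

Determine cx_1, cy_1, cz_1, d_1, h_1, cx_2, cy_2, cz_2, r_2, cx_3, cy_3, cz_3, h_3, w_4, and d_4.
cx_1 = 2.5, cy_1 = 7.75, cz_1 = 3.75, d_1 = 3.75, h_1 = 3.75, cx_2 = 4, cy_2 = 3.75, cz_2 = 3.5, r_2 = 1.25, cx_3 = 8.75, cy_3 = 10, cz_3 = 1.75, h_3 = 5.75, w_4 = 3.5, d_4 = 2.5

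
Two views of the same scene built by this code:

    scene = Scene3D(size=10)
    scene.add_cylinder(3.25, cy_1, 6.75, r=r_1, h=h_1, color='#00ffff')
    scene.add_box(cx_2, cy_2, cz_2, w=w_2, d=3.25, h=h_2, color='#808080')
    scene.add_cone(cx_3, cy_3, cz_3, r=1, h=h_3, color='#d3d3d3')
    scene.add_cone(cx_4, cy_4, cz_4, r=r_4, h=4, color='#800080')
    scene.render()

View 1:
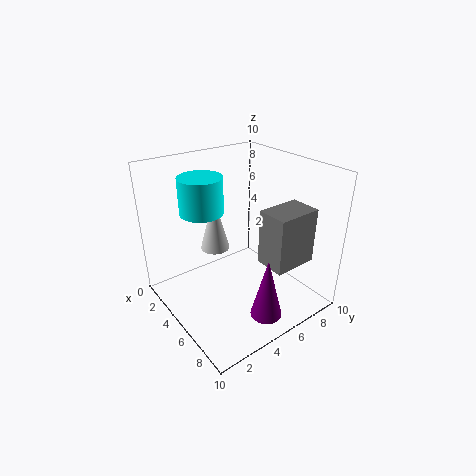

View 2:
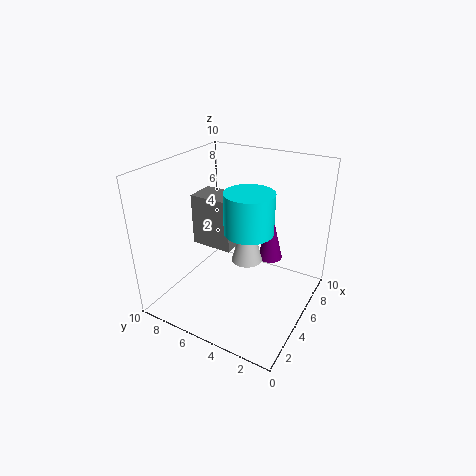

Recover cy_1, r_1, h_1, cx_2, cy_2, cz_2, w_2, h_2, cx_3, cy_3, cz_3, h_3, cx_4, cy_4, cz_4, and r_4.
cy_1 = 3.25
r_1 = 1.5
h_1 = 2.5
cx_2 = 5.75
cy_2 = 6.25
cz_2 = 3
w_2 = 2.25
h_2 = 4
cx_3 = 4
cy_3 = 3.75
cz_3 = 4.25
h_3 = 3.75
cx_4 = 9
cy_4 = 4.25
cz_4 = 1.5
r_4 = 1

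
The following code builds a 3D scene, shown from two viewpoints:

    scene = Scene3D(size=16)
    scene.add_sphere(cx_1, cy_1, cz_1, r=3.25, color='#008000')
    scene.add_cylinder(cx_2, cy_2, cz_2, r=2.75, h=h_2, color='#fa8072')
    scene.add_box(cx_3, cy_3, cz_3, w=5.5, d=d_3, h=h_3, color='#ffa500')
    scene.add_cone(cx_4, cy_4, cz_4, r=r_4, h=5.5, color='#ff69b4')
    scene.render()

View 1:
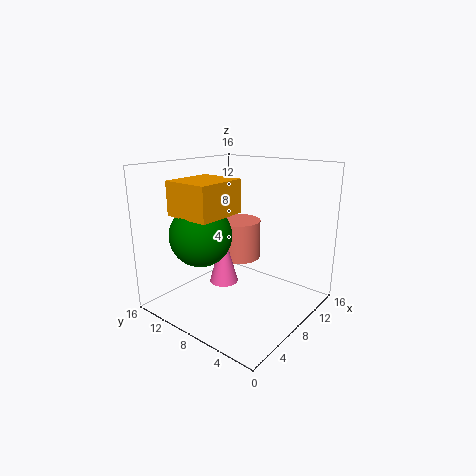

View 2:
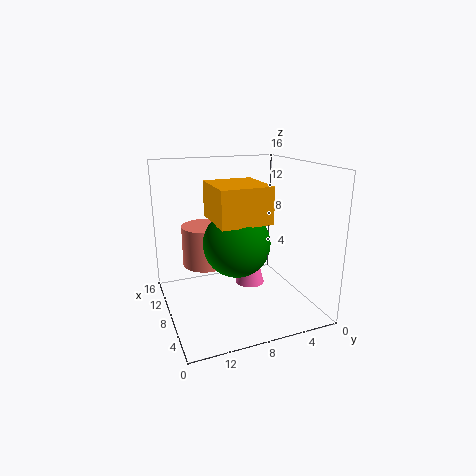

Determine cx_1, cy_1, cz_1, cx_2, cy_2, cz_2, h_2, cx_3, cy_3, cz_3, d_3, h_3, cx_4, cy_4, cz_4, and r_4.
cx_1 = 4; cy_1 = 9.75; cz_1 = 9; cx_2 = 11.5; cy_2 = 10.75; cz_2 = 4; h_2 = 4.75; cx_3 = 1.75; cy_3 = 7; cz_3 = 11.25; d_3 = 5; h_3 = 3.5; cx_4 = 5.25; cy_4 = 7.75; cz_4 = 4; r_4 = 1.5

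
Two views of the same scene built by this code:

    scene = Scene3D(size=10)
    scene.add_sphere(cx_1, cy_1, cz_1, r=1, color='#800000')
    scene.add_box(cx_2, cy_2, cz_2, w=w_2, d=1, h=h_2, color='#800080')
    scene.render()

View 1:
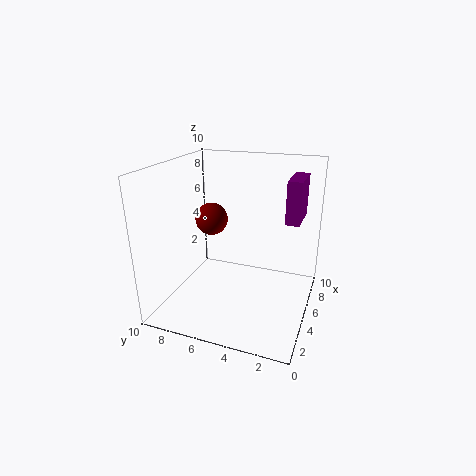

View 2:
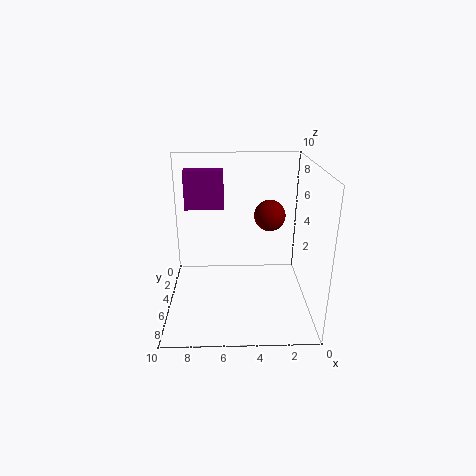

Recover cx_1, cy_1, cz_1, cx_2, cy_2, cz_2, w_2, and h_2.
cx_1 = 3, cy_1 = 6, cz_1 = 7, cx_2 = 6, cy_2 = 1, cz_2 = 6, w_2 = 3, h_2 = 3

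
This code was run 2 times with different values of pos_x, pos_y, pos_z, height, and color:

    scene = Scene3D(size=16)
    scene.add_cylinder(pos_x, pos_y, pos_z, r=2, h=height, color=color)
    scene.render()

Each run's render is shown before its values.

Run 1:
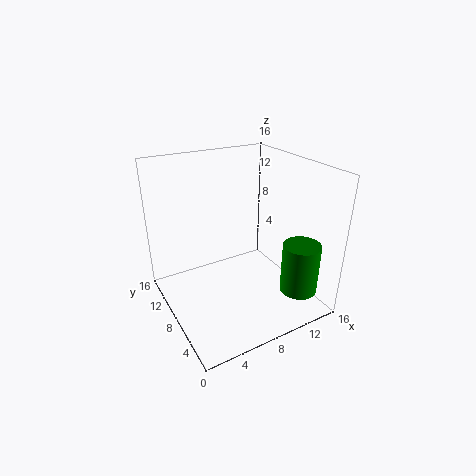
pos_x = 12.5, pos_y = 2.5, pos_z = 3, height = 5.5, color = 'green'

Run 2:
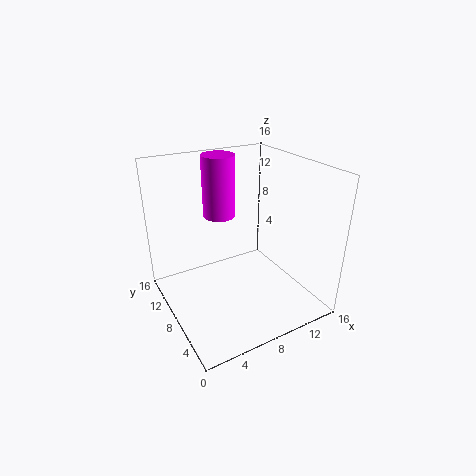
pos_x = 8.5, pos_y = 13.5, pos_z = 8.5, height = 7.5, color = 'magenta'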